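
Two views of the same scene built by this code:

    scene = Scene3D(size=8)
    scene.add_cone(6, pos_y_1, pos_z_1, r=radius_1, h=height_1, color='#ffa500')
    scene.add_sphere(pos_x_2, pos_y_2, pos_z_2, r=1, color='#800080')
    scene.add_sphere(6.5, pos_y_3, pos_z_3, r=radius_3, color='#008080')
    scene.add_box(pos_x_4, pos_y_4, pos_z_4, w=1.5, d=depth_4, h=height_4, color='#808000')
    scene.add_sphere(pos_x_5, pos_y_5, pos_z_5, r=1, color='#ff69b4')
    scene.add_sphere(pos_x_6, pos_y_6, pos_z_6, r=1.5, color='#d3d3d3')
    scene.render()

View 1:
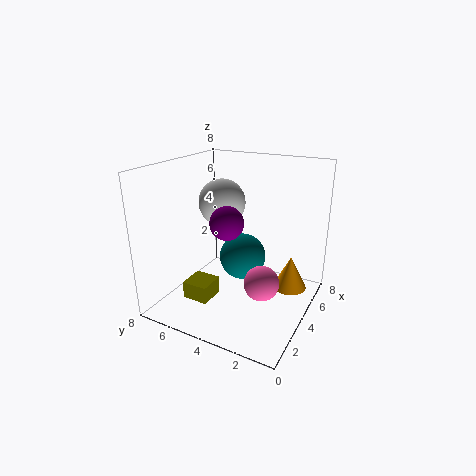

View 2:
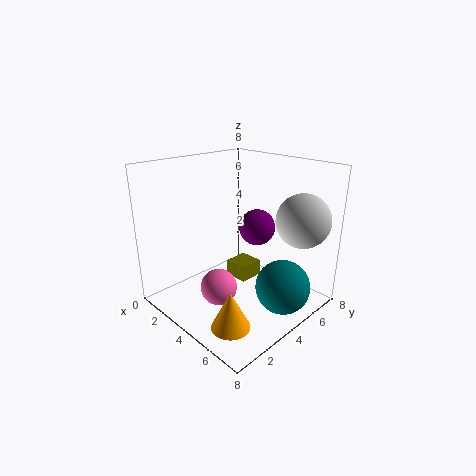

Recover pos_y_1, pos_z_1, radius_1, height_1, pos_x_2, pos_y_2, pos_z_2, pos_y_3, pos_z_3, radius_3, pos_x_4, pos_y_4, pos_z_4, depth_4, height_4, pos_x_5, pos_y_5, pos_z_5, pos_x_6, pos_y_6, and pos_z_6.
pos_y_1 = 1.5; pos_z_1 = 0.5; radius_1 = 1; height_1 = 2; pos_x_2 = 4.5; pos_y_2 = 5; pos_z_2 = 4.5; pos_y_3 = 5; pos_z_3 = 1.5; radius_3 = 1.5; pos_x_4 = 2; pos_y_4 = 5; pos_z_4 = 0.5; depth_4 = 1.5; height_4 = 1; pos_x_5 = 4; pos_y_5 = 2.5; pos_z_5 = 1.5; pos_x_6 = 6.5; pos_y_6 = 6.5; pos_z_6 = 5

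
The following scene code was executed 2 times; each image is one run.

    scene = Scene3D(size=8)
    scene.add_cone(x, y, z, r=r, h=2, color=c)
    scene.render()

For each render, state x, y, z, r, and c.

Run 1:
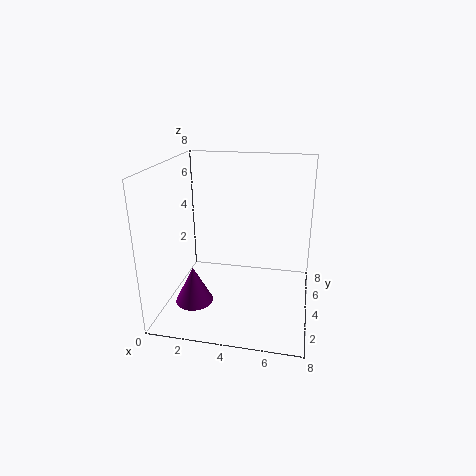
x = 2
y = 2
z = 1
r = 1
c = 'purple'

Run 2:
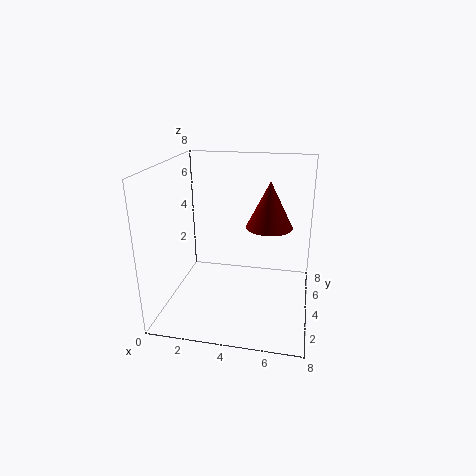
x = 6
y = 1
z = 6
r = 1
c = 'maroon'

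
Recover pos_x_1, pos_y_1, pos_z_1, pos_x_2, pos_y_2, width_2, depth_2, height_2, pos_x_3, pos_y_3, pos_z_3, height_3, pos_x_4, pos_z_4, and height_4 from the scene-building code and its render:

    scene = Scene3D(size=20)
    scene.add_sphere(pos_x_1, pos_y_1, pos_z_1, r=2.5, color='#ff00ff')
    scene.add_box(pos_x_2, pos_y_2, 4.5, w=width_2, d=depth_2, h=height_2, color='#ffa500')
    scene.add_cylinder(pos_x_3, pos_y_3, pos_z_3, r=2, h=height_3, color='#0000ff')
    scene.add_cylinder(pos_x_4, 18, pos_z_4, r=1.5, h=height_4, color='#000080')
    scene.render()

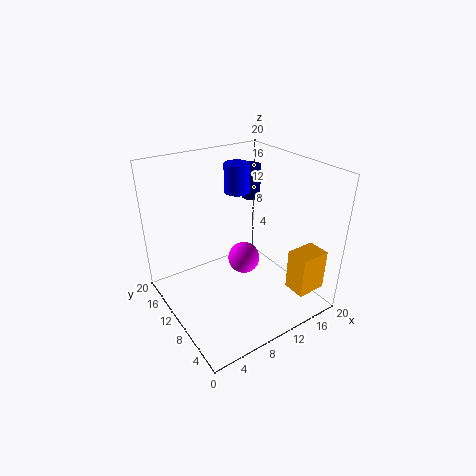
pos_x_1 = 13.5
pos_y_1 = 13.5
pos_z_1 = 3.5
pos_x_2 = 13.5
pos_y_2 = 0.5
width_2 = 4
depth_2 = 3
height_2 = 5.5
pos_x_3 = 14.5
pos_y_3 = 17
pos_z_3 = 13.5
height_3 = 4.5
pos_x_4 = 18
pos_z_4 = 11.5
height_4 = 5.5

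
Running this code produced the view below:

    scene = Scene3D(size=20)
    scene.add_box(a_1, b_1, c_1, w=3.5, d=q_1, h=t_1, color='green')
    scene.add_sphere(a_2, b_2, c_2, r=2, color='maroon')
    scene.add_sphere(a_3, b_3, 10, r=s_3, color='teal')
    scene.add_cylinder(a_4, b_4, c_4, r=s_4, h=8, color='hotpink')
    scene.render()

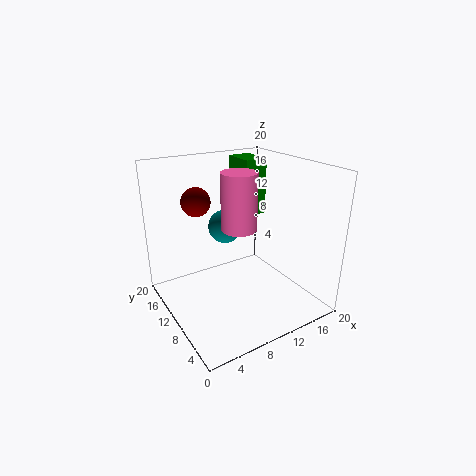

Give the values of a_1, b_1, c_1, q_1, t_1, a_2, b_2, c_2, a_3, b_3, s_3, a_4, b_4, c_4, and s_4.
a_1 = 14
b_1 = 14
c_1 = 11
q_1 = 5
t_1 = 8.5
a_2 = 5.5
b_2 = 13.5
c_2 = 15
a_3 = 10.5
b_3 = 14.5
s_3 = 2.5
a_4 = 10.5
b_4 = 10.5
c_4 = 11
s_4 = 2.5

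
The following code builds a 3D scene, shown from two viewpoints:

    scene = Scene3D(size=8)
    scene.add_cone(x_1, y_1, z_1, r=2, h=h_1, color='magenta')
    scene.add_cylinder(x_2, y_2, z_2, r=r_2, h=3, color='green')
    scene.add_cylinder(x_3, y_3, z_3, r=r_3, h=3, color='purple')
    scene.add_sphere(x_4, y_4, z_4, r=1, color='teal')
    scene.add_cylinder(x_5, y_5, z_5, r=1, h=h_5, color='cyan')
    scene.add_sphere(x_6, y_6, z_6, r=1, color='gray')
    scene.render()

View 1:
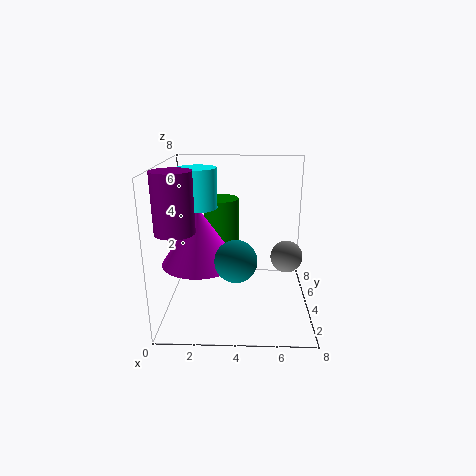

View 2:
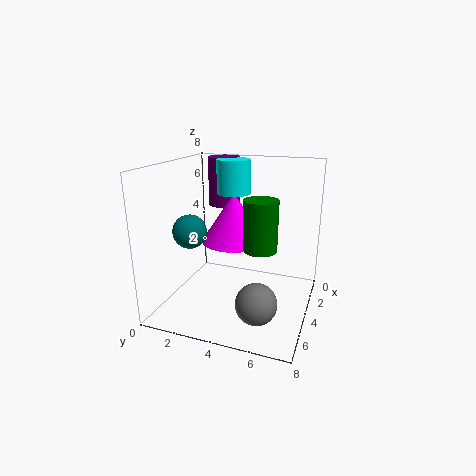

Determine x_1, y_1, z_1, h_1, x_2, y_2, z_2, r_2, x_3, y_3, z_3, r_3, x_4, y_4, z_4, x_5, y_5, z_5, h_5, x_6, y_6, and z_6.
x_1 = 2
y_1 = 3
z_1 = 3
h_1 = 3
x_2 = 3
y_2 = 5
z_2 = 3
r_2 = 1
x_3 = 1
y_3 = 2
z_3 = 5
r_3 = 1
x_4 = 4
y_4 = 1
z_4 = 4
x_5 = 2
y_5 = 3
z_5 = 6
h_5 = 2
x_6 = 7
y_6 = 6
z_6 = 2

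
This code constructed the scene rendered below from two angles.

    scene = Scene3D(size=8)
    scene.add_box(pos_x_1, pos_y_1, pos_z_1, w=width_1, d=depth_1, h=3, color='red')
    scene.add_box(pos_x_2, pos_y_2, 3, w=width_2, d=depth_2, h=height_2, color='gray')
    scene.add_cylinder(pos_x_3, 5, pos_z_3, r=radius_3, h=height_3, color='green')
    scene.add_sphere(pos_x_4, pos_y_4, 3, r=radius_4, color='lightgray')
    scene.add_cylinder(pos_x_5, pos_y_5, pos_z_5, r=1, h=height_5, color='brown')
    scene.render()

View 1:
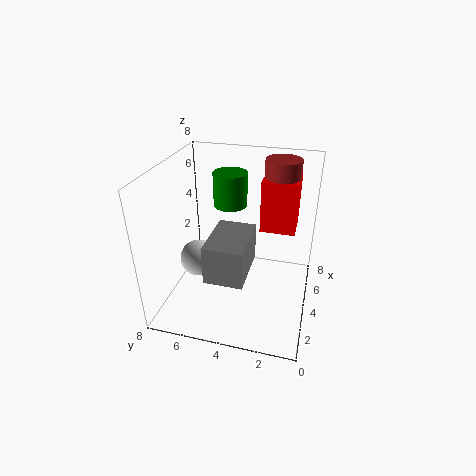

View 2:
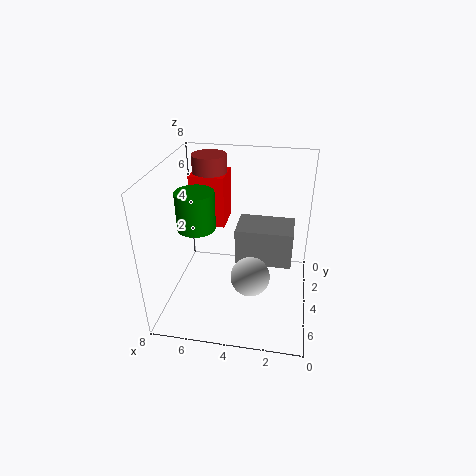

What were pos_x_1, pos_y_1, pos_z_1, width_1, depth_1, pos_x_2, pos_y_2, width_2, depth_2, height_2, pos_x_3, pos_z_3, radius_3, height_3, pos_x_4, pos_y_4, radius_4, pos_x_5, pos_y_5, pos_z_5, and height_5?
pos_x_1 = 5
pos_y_1 = 1
pos_z_1 = 4
width_1 = 2
depth_1 = 2
pos_x_2 = 1
pos_y_2 = 3
width_2 = 3
depth_2 = 2
height_2 = 2
pos_x_3 = 6
pos_z_3 = 5
radius_3 = 1
height_3 = 2
pos_x_4 = 3
pos_y_4 = 6
radius_4 = 1
pos_x_5 = 6
pos_y_5 = 2
pos_z_5 = 7
height_5 = 1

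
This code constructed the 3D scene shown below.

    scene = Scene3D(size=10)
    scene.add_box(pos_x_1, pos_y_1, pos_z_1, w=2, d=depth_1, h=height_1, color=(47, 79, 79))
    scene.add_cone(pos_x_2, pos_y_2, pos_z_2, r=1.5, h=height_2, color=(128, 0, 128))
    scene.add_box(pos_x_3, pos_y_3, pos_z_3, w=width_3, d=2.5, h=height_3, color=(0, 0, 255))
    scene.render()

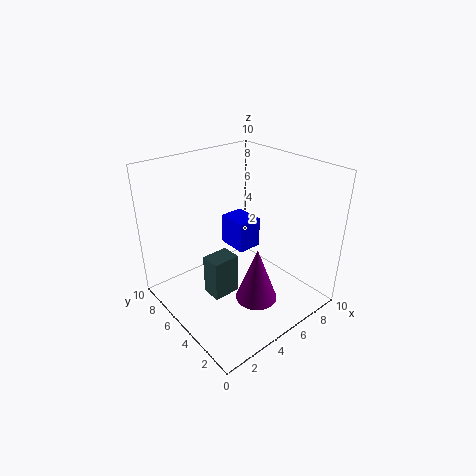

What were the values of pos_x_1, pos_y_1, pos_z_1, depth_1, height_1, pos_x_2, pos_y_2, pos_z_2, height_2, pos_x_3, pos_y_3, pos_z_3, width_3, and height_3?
pos_x_1 = 3, pos_y_1 = 5, pos_z_1 = 0.5, depth_1 = 1.5, height_1 = 3, pos_x_2 = 5.5, pos_y_2 = 3.5, pos_z_2 = 0.5, height_2 = 4, pos_x_3 = 7, pos_y_3 = 7, pos_z_3 = 2, width_3 = 2, height_3 = 2.5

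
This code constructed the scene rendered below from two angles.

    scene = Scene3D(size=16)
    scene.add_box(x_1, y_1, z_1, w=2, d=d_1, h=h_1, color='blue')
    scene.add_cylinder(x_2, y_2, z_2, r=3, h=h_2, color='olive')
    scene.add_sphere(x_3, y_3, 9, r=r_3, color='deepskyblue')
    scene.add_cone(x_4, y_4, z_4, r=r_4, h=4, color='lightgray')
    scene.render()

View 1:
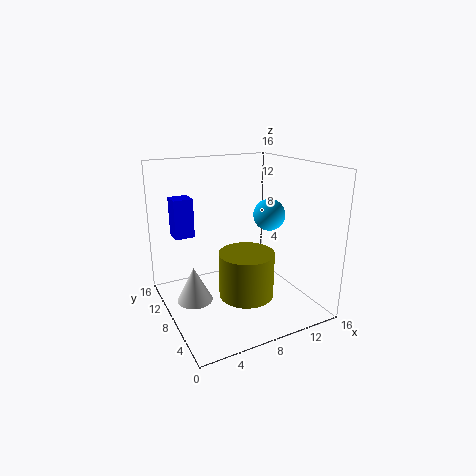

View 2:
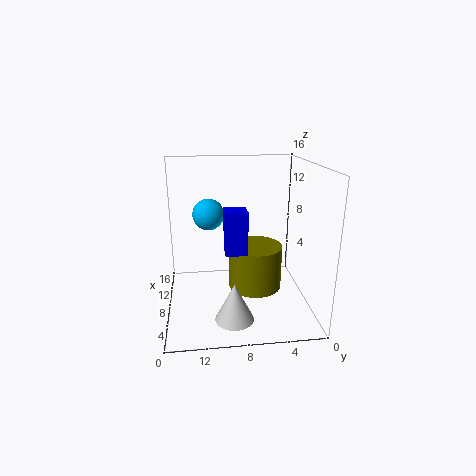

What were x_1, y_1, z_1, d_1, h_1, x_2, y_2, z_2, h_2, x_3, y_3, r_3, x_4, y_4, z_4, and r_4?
x_1 = 1
y_1 = 8
z_1 = 9
d_1 = 2
h_1 = 4
x_2 = 8
y_2 = 6
z_2 = 2
h_2 = 5
x_3 = 14
y_3 = 11
r_3 = 2
x_4 = 3
y_4 = 9
z_4 = 1
r_4 = 2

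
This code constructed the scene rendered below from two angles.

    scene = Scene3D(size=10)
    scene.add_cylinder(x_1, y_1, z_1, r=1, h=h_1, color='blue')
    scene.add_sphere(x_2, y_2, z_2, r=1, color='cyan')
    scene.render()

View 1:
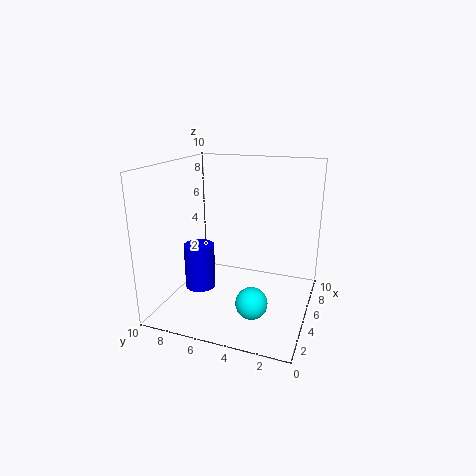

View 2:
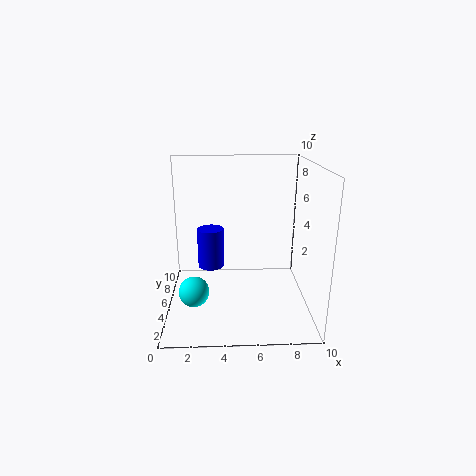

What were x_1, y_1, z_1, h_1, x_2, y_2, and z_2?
x_1 = 3, y_1 = 7, z_1 = 2, h_1 = 3, x_2 = 2, y_2 = 3, z_2 = 2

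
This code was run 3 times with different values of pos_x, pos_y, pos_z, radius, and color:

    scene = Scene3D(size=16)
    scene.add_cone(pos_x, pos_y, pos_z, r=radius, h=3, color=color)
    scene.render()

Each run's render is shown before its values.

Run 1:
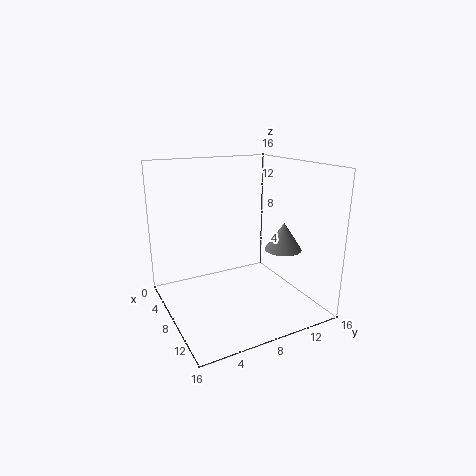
pos_x = 11
pos_y = 12
pos_z = 7
radius = 2
color = 'gray'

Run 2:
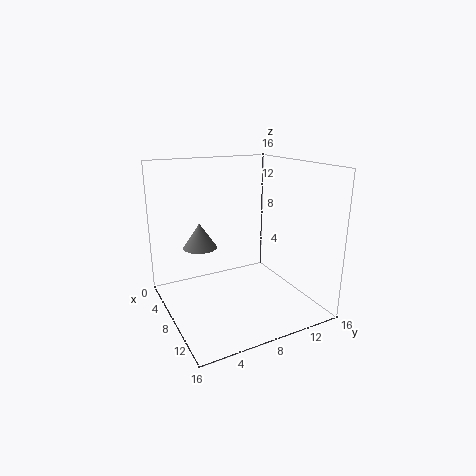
pos_x = 4
pos_y = 5
pos_z = 6
radius = 2
color = 'gray'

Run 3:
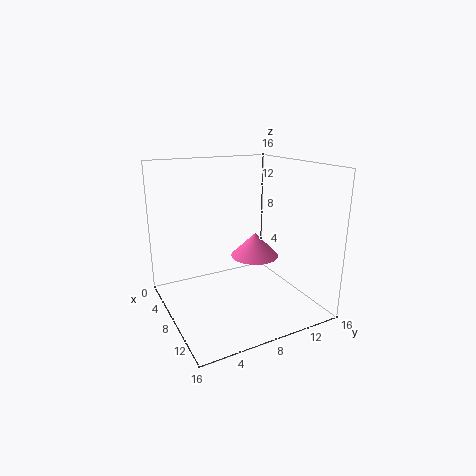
pos_x = 5
pos_y = 12
pos_z = 4
radius = 3
color = 'hotpink'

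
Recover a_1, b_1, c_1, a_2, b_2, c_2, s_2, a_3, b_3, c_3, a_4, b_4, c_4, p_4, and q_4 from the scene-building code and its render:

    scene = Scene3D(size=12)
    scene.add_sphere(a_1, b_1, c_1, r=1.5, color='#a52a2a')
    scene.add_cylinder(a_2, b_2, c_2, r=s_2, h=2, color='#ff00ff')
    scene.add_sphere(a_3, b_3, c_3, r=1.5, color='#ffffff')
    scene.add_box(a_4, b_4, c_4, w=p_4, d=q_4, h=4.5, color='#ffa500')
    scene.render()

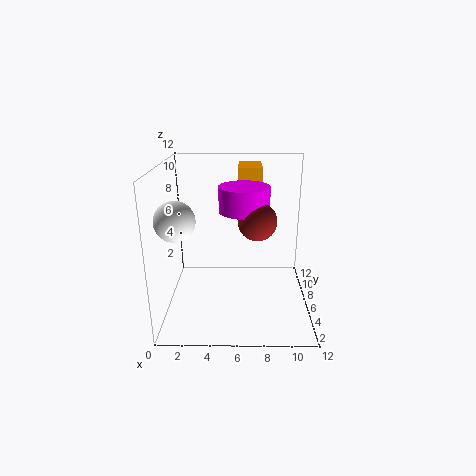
a_1 = 7.5
b_1 = 4.5
c_1 = 8
a_2 = 6.5
b_2 = 5.5
c_2 = 8.5
s_2 = 2
a_3 = 1.5
b_3 = 3
c_3 = 8.5
a_4 = 6
b_4 = 7.5
c_4 = 7
p_4 = 2
q_4 = 3.5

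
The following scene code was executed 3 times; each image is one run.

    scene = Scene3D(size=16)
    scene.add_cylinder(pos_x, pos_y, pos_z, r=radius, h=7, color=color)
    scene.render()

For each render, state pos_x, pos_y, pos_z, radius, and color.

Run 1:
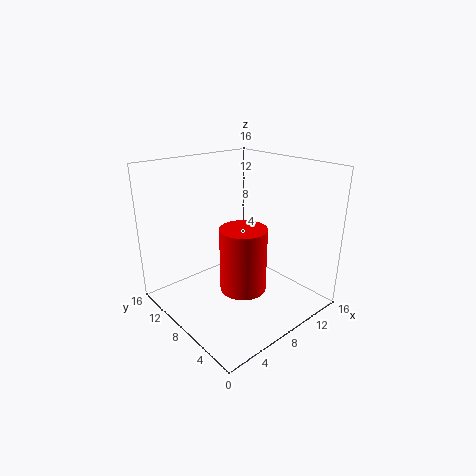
pos_x = 7, pos_y = 6, pos_z = 3, radius = 2.5, color = 'red'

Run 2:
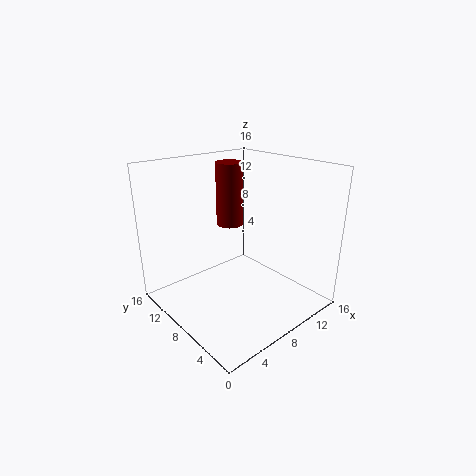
pos_x = 8.5, pos_y = 10, pos_z = 9, radius = 1.5, color = 'maroon'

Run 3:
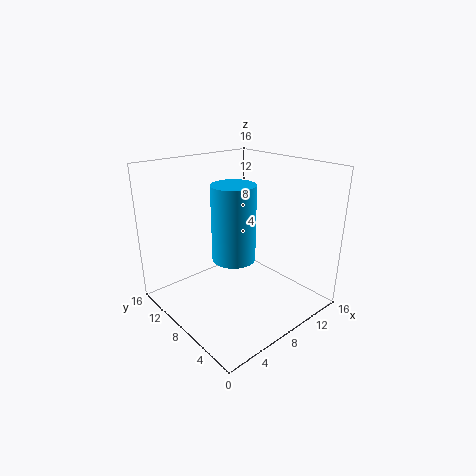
pos_x = 4, pos_y = 4, pos_z = 8.5, radius = 2, color = 'deepskyblue'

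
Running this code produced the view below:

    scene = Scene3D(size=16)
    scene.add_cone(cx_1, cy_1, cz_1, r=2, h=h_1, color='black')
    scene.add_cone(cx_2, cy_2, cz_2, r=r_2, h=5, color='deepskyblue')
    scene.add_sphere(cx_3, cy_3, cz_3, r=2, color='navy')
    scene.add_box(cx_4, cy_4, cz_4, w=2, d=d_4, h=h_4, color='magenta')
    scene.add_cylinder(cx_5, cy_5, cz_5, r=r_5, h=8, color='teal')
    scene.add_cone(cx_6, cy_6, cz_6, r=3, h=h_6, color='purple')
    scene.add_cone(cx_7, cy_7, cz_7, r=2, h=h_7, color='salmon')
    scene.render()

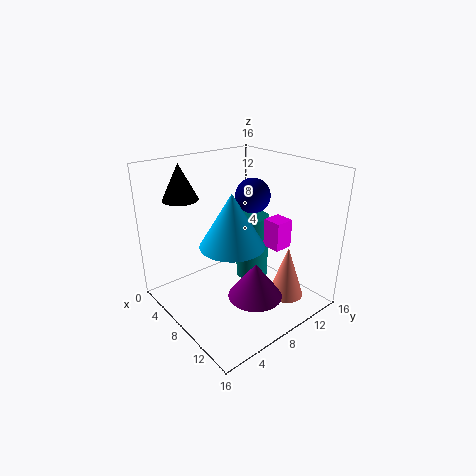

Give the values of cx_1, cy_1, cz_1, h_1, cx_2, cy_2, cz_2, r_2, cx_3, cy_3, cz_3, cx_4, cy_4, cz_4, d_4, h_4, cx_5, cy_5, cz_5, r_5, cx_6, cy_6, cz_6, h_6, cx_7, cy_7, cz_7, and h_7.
cx_1 = 3
cy_1 = 4
cz_1 = 12
h_1 = 4
cx_2 = 12
cy_2 = 4
cz_2 = 10
r_2 = 3
cx_3 = 7
cy_3 = 11
cz_3 = 12
cx_4 = 11
cy_4 = 9
cz_4 = 8
d_4 = 2
h_4 = 3
cx_5 = 6
cy_5 = 12
cz_5 = 1
r_5 = 2
cx_6 = 11
cy_6 = 8
cz_6 = 2
h_6 = 4
cx_7 = 12
cy_7 = 12
cz_7 = 1
h_7 = 6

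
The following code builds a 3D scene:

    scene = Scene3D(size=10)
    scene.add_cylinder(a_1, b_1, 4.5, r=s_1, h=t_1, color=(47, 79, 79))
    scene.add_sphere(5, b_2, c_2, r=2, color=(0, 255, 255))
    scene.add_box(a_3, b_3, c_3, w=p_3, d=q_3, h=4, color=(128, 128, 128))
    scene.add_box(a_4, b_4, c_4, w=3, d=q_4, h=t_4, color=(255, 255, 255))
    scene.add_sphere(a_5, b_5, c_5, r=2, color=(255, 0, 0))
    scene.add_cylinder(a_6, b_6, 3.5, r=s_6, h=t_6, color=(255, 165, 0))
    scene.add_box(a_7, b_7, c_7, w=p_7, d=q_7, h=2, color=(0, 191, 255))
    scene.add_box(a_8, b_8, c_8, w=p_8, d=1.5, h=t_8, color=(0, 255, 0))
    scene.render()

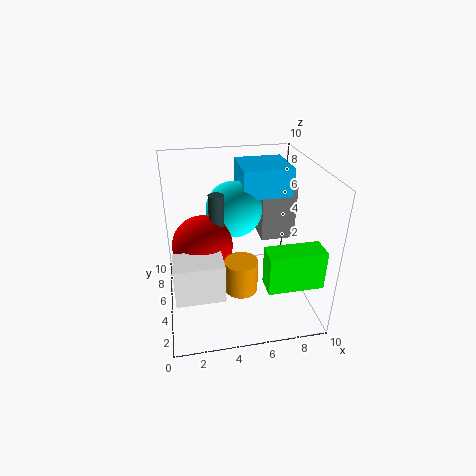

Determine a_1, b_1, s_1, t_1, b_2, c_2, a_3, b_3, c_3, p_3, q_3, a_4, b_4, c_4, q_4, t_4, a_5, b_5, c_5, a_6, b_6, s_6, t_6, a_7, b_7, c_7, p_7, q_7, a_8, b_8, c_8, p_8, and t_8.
a_1 = 3.5
b_1 = 4.5
s_1 = 0.5
t_1 = 4
b_2 = 6.5
c_2 = 6.5
a_3 = 7
b_3 = 6
c_3 = 4
p_3 = 2.5
q_3 = 3.5
a_4 = 0.5
b_4 = 1
c_4 = 3
q_4 = 2
t_4 = 2.5
a_5 = 2.5
b_5 = 4.5
c_5 = 5
a_6 = 4.5
b_6 = 1.5
s_6 = 1
t_6 = 2
a_7 = 5.5
b_7 = 5.5
c_7 = 7.5
p_7 = 3.5
q_7 = 3.5
a_8 = 6
b_8 = 0.5
c_8 = 3.5
p_8 = 3.5
t_8 = 2.5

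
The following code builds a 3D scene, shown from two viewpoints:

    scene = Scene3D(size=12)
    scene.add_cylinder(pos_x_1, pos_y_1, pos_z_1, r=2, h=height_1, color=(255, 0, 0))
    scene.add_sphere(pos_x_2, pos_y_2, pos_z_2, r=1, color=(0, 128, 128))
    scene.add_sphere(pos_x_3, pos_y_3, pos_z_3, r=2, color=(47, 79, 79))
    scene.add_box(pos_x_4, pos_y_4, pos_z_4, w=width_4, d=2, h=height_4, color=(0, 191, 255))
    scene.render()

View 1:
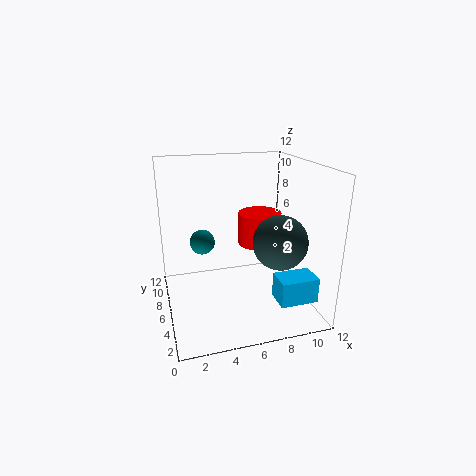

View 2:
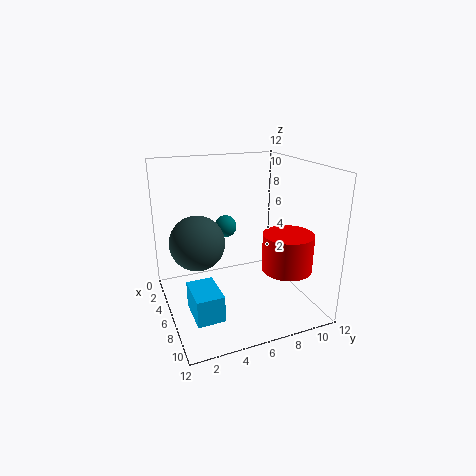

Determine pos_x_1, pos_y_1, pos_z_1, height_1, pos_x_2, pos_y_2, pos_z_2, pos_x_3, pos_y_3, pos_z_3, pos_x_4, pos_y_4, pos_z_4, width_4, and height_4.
pos_x_1 = 9
pos_y_1 = 9
pos_z_1 = 4
height_1 = 3
pos_x_2 = 3
pos_y_2 = 6
pos_z_2 = 6
pos_x_3 = 8
pos_y_3 = 2
pos_z_3 = 7
pos_x_4 = 8
pos_y_4 = 1
pos_z_4 = 2
width_4 = 3
height_4 = 2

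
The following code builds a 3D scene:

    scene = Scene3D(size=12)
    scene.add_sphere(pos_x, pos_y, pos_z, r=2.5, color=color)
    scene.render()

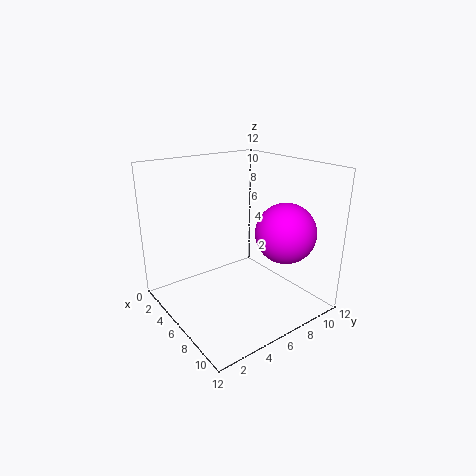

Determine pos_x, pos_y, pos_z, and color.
pos_x = 8.5
pos_y = 9
pos_z = 6.5
color = 'magenta'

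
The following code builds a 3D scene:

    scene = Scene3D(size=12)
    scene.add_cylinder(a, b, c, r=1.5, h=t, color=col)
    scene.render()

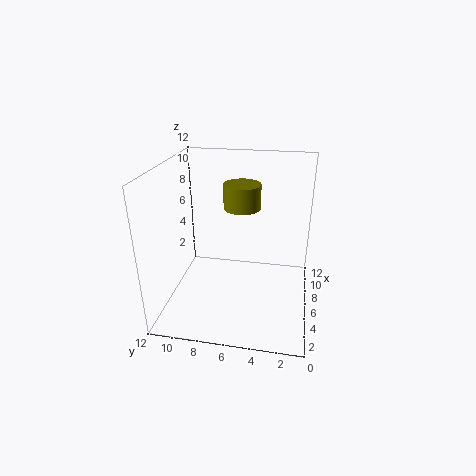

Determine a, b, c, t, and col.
a = 6.5, b = 5.75, c = 8.5, t = 2, col = 'olive'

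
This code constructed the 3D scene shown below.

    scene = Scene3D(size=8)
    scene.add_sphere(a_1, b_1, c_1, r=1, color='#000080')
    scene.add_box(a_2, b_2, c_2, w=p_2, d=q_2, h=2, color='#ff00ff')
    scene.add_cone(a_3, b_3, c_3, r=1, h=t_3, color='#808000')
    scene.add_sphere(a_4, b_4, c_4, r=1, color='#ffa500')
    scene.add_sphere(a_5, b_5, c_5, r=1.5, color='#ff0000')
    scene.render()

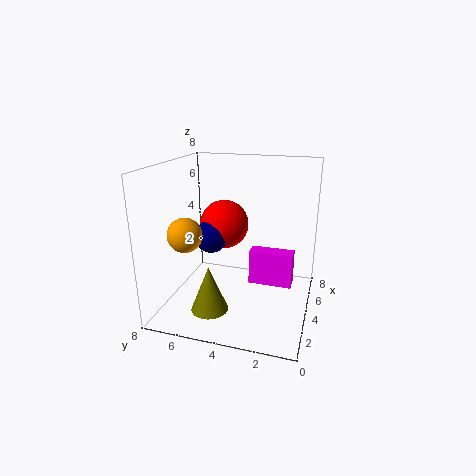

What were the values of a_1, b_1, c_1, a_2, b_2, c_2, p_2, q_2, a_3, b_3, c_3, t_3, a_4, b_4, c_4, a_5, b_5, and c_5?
a_1 = 5, b_1 = 6, c_1 = 3.5, a_2 = 4.5, b_2 = 1, c_2 = 1, p_2 = 1, q_2 = 2.5, a_3 = 2, b_3 = 5, c_3 = 0.5, t_3 = 2.5, a_4 = 3.5, b_4 = 7, c_4 = 4, a_5 = 6, b_5 = 5.5, c_5 = 4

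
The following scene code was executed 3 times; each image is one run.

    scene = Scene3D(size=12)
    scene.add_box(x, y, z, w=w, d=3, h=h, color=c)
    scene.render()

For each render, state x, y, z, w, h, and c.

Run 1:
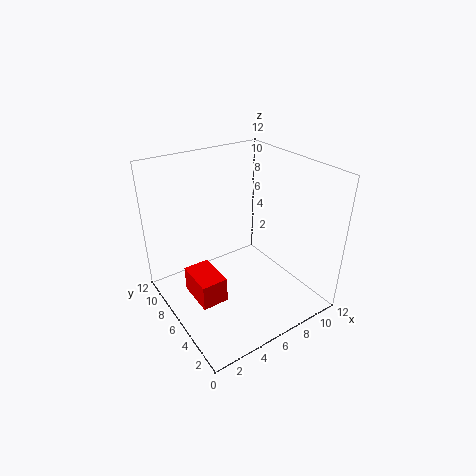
x = 1, y = 3, z = 3, w = 2, h = 2, c = 'red'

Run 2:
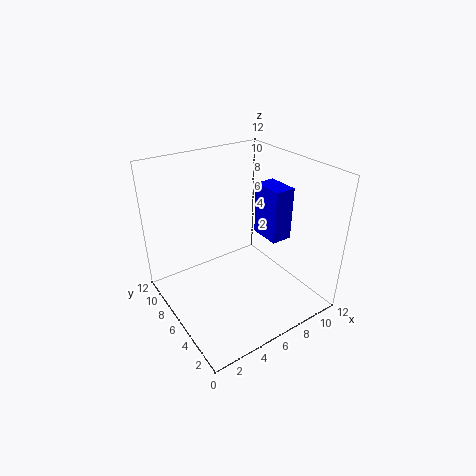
x = 10, y = 6, z = 4, w = 2, h = 5, c = 'blue'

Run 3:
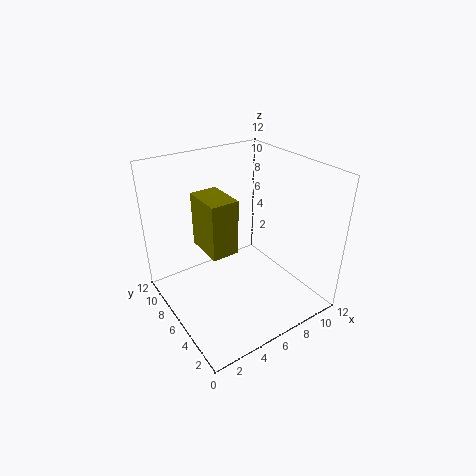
x = 2, y = 3, z = 7, w = 2, h = 4, c = 'olive'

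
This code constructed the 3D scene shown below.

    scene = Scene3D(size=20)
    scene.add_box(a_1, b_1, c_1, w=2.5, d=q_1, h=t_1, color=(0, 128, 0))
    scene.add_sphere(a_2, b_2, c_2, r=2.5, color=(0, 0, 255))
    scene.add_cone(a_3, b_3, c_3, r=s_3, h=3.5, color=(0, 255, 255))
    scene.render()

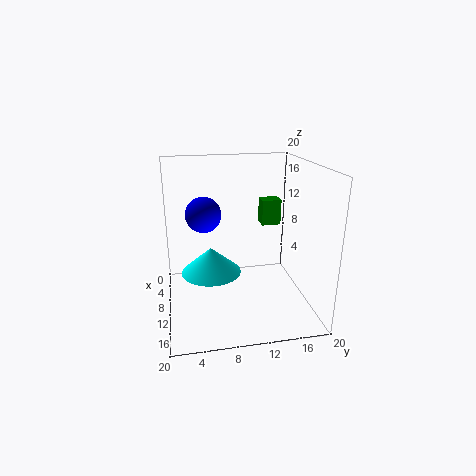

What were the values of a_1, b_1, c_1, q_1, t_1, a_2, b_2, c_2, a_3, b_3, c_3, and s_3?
a_1 = 2
b_1 = 15
c_1 = 9.5
q_1 = 3
t_1 = 4
a_2 = 8
b_2 = 5.5
c_2 = 13
a_3 = 11.5
b_3 = 6
c_3 = 6
s_3 = 4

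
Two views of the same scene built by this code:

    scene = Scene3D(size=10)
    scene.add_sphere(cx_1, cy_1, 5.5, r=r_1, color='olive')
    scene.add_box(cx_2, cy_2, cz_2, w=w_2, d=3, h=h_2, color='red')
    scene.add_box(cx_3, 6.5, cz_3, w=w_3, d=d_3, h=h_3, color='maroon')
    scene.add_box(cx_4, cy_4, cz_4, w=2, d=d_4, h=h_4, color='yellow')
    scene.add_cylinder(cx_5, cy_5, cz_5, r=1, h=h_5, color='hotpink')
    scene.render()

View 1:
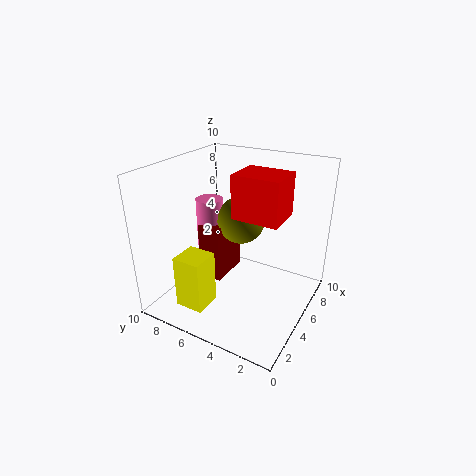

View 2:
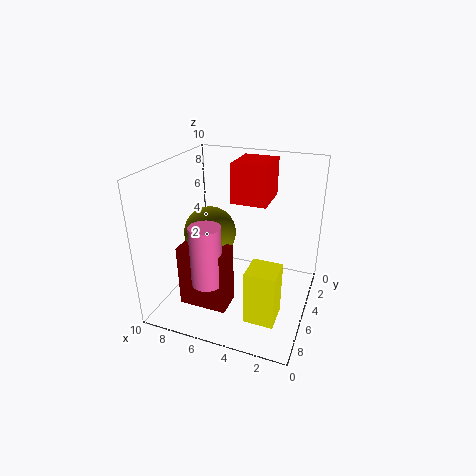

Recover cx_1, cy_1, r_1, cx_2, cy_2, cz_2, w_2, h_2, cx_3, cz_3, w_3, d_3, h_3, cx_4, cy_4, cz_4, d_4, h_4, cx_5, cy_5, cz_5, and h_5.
cx_1 = 6.75, cy_1 = 5.75, r_1 = 1.75, cx_2 = 3.25, cy_2 = 1.5, cz_2 = 7.25, w_2 = 2.5, h_2 = 2.75, cx_3 = 4.75, cz_3 = 1, w_3 = 3.25, d_3 = 1.75, h_3 = 4.25, cx_4 = 1.5, cy_4 = 6, cz_4 = 0.5, d_4 = 2, h_4 = 3.75, cx_5 = 6, cy_5 = 8, cz_5 = 3, h_5 = 4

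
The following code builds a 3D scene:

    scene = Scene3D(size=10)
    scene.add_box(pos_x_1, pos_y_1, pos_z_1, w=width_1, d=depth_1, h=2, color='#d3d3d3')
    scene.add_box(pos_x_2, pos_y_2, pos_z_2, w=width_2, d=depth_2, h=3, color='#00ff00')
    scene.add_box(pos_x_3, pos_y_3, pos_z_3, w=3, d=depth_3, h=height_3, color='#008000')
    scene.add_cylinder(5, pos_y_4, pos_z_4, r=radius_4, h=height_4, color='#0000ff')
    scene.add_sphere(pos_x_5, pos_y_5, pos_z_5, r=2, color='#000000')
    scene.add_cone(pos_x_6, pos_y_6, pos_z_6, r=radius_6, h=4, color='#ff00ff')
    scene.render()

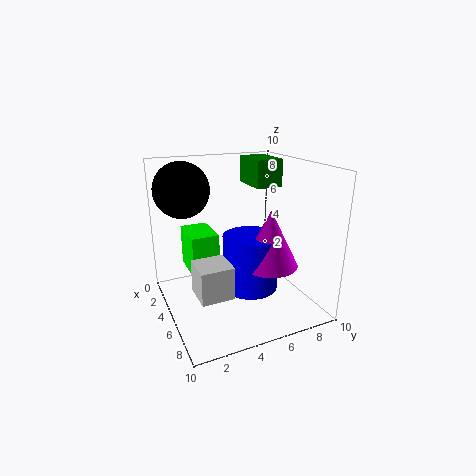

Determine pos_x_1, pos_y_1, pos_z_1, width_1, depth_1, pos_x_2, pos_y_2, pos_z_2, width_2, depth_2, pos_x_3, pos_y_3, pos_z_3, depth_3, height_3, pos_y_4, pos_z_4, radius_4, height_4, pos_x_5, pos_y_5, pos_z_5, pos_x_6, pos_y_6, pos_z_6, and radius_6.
pos_x_1 = 7; pos_y_1 = 1; pos_z_1 = 3; width_1 = 2; depth_1 = 2; pos_x_2 = 1; pos_y_2 = 2; pos_z_2 = 2; width_2 = 3; depth_2 = 2; pos_x_3 = 1; pos_y_3 = 7; pos_z_3 = 8; depth_3 = 2; height_3 = 2; pos_y_4 = 6; pos_z_4 = 1; radius_4 = 2; height_4 = 4; pos_x_5 = 2; pos_y_5 = 2; pos_z_5 = 8; pos_x_6 = 6; pos_y_6 = 7; pos_z_6 = 3; radius_6 = 2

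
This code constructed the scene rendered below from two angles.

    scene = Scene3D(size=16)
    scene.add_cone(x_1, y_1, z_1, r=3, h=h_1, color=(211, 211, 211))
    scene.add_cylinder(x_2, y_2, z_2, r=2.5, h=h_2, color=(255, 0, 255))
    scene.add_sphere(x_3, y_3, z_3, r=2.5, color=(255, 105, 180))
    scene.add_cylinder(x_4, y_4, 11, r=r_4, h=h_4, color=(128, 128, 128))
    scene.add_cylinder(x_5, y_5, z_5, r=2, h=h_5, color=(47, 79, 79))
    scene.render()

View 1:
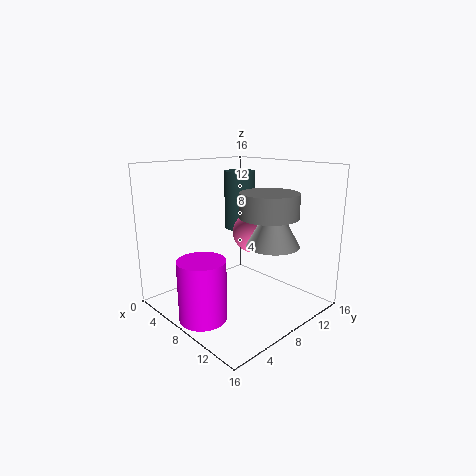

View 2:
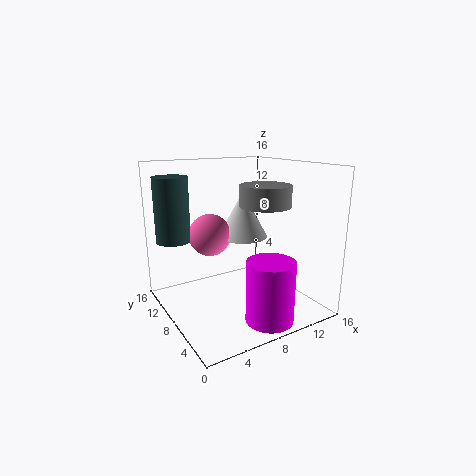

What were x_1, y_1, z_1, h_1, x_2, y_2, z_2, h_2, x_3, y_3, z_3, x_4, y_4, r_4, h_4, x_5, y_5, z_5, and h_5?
x_1 = 10.5
y_1 = 11
z_1 = 7
h_1 = 5.5
x_2 = 8.5
y_2 = 2.5
z_2 = 0.5
h_2 = 6.5
x_3 = 6.5
y_3 = 12
z_3 = 7.5
x_4 = 12
y_4 = 8.5
r_4 = 3
h_4 = 2.5
x_5 = 2.5
y_5 = 13.5
z_5 = 7
h_5 = 7.5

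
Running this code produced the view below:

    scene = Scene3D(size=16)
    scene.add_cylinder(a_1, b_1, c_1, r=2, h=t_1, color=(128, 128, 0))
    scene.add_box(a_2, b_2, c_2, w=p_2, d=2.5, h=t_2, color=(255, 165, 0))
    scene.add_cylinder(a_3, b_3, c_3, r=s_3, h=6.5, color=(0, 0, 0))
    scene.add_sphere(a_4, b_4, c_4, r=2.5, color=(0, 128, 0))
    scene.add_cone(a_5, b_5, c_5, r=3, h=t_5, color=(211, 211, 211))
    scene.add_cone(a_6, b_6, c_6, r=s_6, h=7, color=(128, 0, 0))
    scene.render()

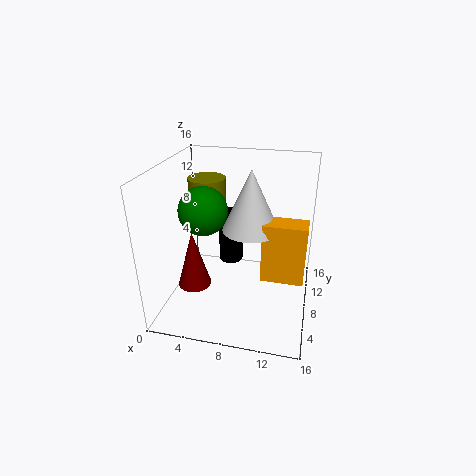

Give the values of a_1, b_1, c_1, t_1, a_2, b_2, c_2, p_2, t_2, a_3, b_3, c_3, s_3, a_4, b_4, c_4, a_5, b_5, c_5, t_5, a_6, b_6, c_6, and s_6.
a_1 = 4.5
b_1 = 8.5
c_1 = 10.5
t_1 = 4
a_2 = 11
b_2 = 5.5
c_2 = 4.5
p_2 = 4.5
t_2 = 6.5
a_3 = 6
b_3 = 12.5
c_3 = 2.5
s_3 = 1.5
a_4 = 5
b_4 = 5.5
c_4 = 12
a_5 = 9.5
b_5 = 7.5
c_5 = 9.5
t_5 = 6.5
a_6 = 2.5
b_6 = 8
c_6 = 1
s_6 = 2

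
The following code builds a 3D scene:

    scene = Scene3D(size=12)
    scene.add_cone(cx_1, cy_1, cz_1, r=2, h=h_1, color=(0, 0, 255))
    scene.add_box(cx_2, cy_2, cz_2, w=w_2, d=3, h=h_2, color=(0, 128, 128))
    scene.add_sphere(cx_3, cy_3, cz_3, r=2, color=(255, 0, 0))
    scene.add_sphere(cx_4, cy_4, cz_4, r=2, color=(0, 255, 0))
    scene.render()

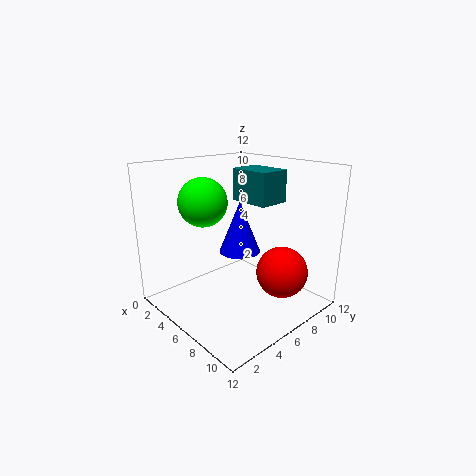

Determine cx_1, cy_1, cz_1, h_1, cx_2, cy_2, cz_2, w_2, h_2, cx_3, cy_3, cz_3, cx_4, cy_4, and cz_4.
cx_1 = 3; cy_1 = 9; cz_1 = 3; h_1 = 5; cx_2 = 2; cy_2 = 9; cz_2 = 8; w_2 = 4; h_2 = 3; cx_3 = 10; cy_3 = 7; cz_3 = 4; cx_4 = 4; cy_4 = 4; cz_4 = 9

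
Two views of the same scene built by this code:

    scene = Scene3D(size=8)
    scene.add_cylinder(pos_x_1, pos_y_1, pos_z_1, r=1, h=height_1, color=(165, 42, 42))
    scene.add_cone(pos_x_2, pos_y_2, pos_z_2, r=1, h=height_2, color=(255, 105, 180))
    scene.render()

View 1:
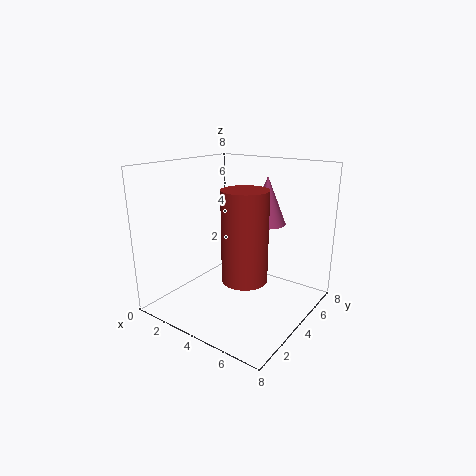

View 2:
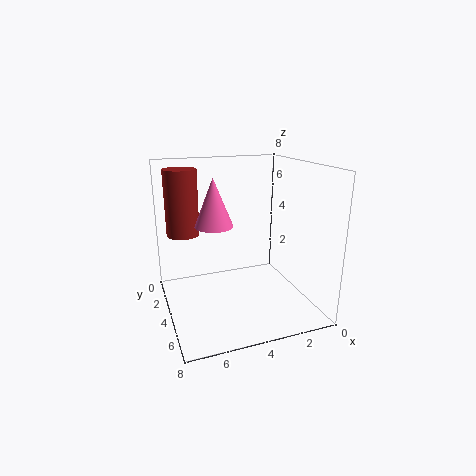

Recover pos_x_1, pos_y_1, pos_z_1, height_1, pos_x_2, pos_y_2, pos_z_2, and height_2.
pos_x_1 = 6.5; pos_y_1 = 1; pos_z_1 = 3.5; height_1 = 4; pos_x_2 = 5.5; pos_y_2 = 4.5; pos_z_2 = 5; height_2 = 2.5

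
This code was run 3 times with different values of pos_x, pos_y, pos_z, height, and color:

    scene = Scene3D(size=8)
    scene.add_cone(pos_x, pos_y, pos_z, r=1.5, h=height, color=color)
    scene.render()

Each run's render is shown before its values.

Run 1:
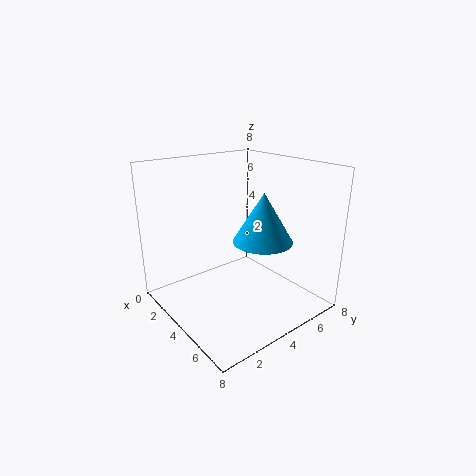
pos_x = 6
pos_y = 4
pos_z = 4.5
height = 2.5
color = 'deepskyblue'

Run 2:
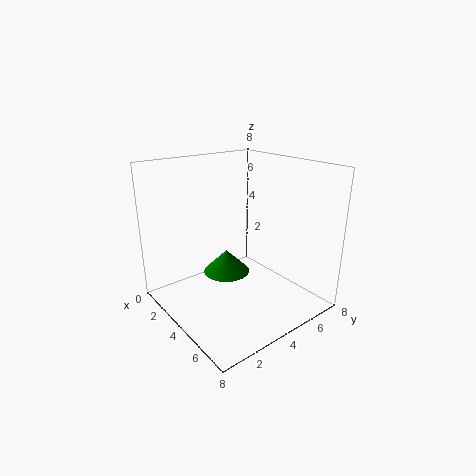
pos_x = 1.5
pos_y = 5
pos_z = 0.5
height = 1.5
color = 'green'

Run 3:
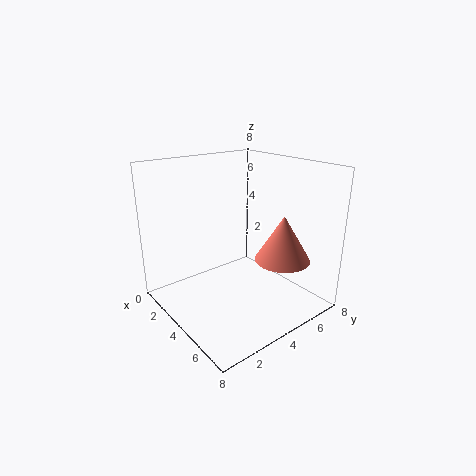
pos_x = 6
pos_y = 5.5
pos_z = 3
height = 2.5
color = 'salmon'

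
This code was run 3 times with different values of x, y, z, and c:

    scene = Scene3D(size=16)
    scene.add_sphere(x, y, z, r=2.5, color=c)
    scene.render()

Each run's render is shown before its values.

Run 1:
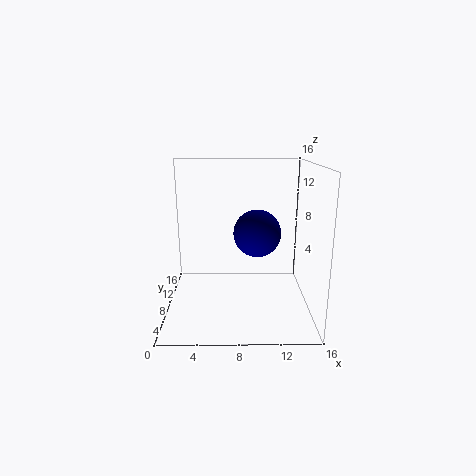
x = 10; y = 6.5; z = 9; c = 'navy'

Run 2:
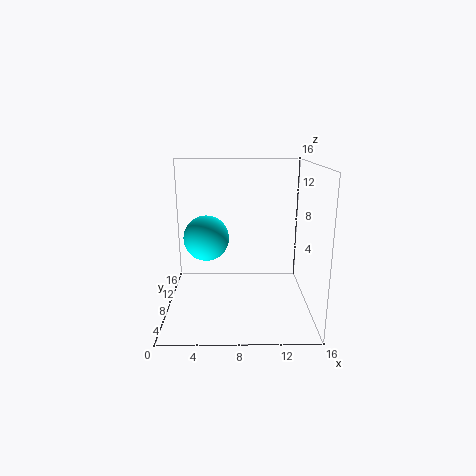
x = 4.5; y = 8; z = 8; c = 'cyan'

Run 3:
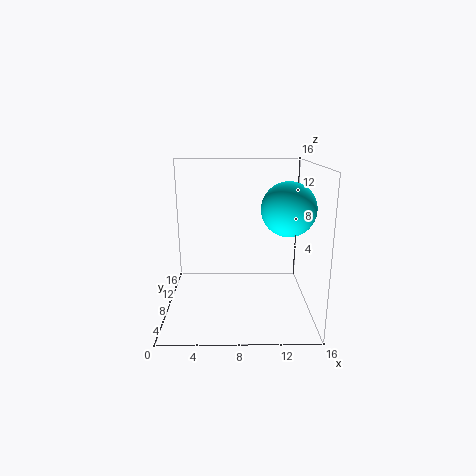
x = 12.5; y = 2.5; z = 12.5; c = 'cyan'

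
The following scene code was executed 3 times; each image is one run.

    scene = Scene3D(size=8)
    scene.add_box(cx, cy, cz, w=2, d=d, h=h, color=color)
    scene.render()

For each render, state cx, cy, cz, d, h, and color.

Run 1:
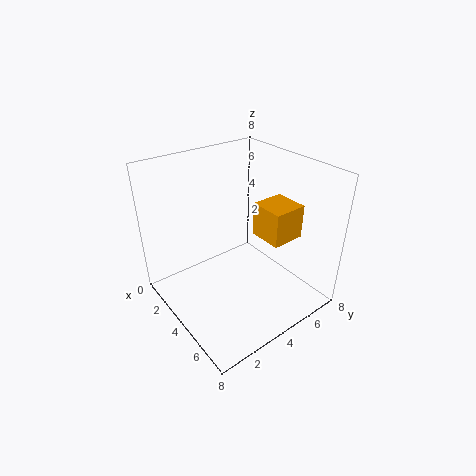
cx = 3.5, cy = 5.5, cz = 3.5, d = 2, h = 2, color = 'orange'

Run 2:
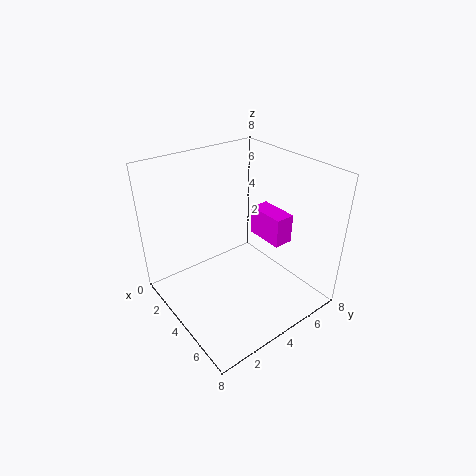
cx = 4.5, cy = 4.5, cz = 4.5, d = 1, h = 1.5, color = 'magenta'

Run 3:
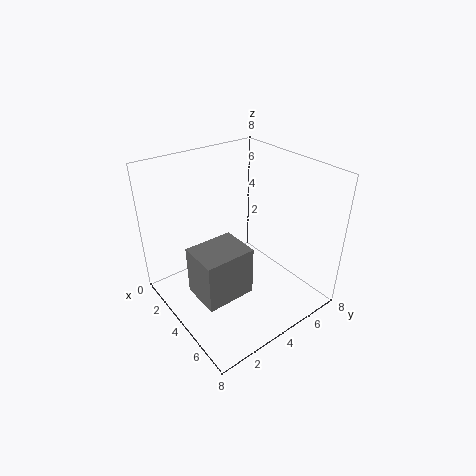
cx = 4.5, cy = 0.5, cz = 2.5, d = 2.5, h = 2.5, color = 'gray'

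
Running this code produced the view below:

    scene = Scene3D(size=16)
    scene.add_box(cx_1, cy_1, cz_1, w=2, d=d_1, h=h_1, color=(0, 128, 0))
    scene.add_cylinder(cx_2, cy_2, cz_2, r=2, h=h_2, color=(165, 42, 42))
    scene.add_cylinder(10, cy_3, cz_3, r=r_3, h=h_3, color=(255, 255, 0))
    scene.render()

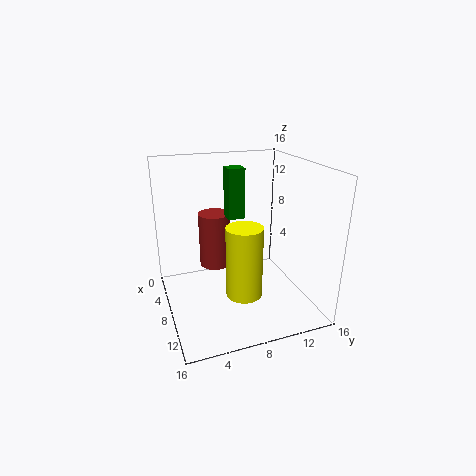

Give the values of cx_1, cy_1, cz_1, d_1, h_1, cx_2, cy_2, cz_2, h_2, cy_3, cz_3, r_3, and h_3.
cx_1 = 3, cy_1 = 8, cz_1 = 9, d_1 = 2, h_1 = 6, cx_2 = 2, cy_2 = 7, cz_2 = 2, h_2 = 7, cy_3 = 8, cz_3 = 2, r_3 = 2, h_3 = 8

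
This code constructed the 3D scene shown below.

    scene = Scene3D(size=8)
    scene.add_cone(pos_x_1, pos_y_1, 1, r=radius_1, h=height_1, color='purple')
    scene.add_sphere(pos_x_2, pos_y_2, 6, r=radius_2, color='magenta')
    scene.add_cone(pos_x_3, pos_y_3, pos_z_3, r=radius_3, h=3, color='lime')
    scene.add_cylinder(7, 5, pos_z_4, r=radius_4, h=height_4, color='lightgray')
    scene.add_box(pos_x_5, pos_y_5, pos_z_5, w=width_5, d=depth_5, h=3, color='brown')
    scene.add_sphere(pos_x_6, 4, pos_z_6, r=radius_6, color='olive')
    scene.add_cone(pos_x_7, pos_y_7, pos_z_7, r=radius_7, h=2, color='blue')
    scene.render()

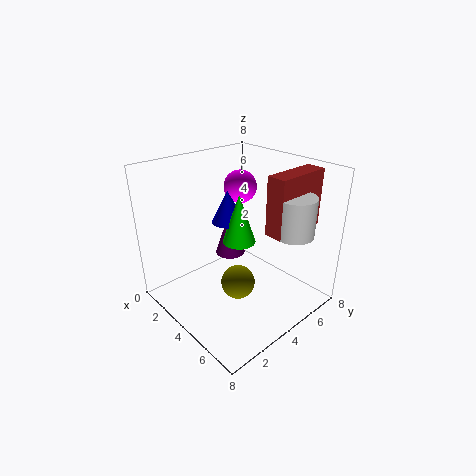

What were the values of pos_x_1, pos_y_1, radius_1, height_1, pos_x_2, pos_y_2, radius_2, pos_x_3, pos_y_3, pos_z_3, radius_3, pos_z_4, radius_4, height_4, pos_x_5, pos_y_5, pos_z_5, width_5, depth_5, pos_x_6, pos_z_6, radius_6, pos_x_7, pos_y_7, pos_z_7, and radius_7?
pos_x_1 = 1; pos_y_1 = 6; radius_1 = 1; height_1 = 3; pos_x_2 = 2; pos_y_2 = 6; radius_2 = 1; pos_x_3 = 3; pos_y_3 = 5; pos_z_3 = 3; radius_3 = 1; pos_z_4 = 5; radius_4 = 1; height_4 = 2; pos_x_5 = 6; pos_y_5 = 4; pos_z_5 = 5; width_5 = 1; depth_5 = 3; pos_x_6 = 4; pos_z_6 = 1; radius_6 = 1; pos_x_7 = 2; pos_y_7 = 5; pos_z_7 = 4; radius_7 = 1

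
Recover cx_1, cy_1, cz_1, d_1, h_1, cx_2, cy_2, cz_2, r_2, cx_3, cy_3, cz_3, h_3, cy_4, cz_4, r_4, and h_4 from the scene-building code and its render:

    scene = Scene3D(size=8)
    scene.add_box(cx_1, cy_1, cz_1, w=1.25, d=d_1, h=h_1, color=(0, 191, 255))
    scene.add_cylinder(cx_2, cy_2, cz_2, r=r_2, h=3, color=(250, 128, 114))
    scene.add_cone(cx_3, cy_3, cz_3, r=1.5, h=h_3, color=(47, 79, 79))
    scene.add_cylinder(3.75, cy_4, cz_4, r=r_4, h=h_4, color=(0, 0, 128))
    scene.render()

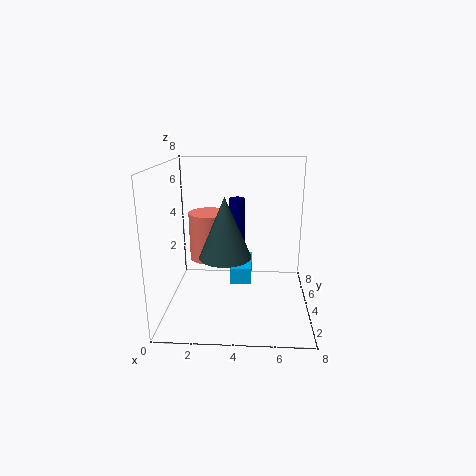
cx_1 = 3.5
cy_1 = 4.25
cz_1 = 1
d_1 = 2.5
h_1 = 1
cx_2 = 2
cy_2 = 6.5
cz_2 = 1.75
r_2 = 1.25
cx_3 = 3.25
cy_3 = 4.25
cz_3 = 2.75
h_3 = 3.5
cy_4 = 7.25
cz_4 = 2.5
r_4 = 0.5
h_4 = 3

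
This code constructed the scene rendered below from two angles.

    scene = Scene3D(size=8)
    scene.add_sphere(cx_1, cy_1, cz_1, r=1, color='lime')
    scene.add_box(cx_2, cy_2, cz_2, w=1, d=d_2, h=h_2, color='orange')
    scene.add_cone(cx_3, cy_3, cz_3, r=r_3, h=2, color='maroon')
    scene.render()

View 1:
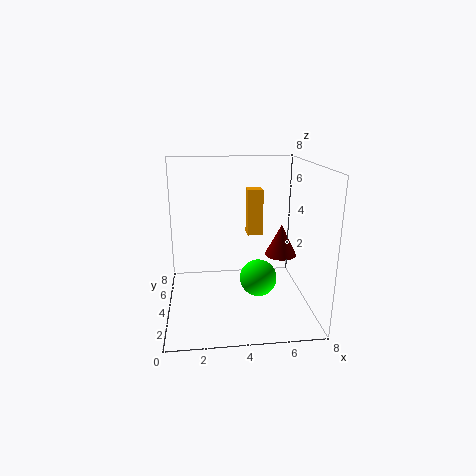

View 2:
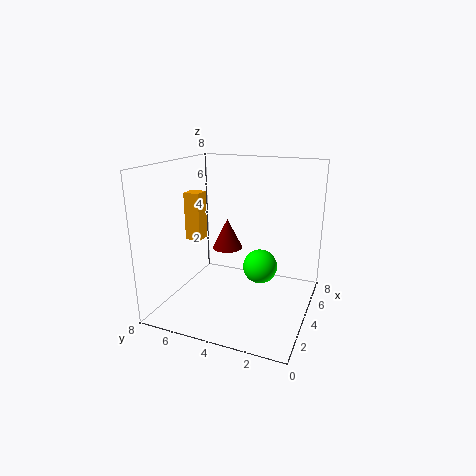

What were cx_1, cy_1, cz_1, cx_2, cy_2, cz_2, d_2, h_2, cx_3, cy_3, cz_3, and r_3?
cx_1 = 5; cy_1 = 3; cz_1 = 2; cx_2 = 5; cy_2 = 7; cz_2 = 3; d_2 = 1; h_2 = 3; cx_3 = 7; cy_3 = 6; cz_3 = 2; r_3 = 1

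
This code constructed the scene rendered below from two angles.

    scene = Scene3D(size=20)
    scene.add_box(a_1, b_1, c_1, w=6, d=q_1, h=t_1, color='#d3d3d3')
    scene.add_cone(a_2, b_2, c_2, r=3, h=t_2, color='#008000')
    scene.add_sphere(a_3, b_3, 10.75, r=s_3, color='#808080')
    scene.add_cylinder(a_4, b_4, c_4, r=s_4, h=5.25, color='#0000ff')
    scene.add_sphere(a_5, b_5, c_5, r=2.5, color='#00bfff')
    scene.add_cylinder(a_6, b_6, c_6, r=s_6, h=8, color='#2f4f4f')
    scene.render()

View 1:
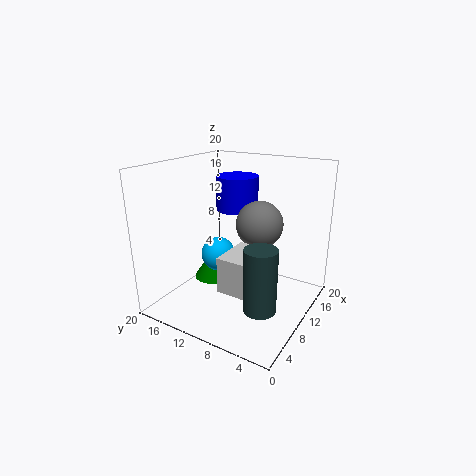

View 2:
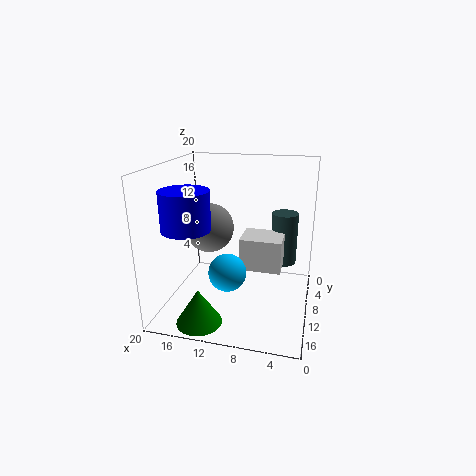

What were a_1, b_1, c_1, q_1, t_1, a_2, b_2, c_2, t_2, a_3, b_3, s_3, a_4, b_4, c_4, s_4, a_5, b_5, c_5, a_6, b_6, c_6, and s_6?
a_1 = 4, b_1 = 4.5, c_1 = 4.75, q_1 = 5, t_1 = 4.75, a_2 = 13.5, b_2 = 17, c_2 = 0.5, t_2 = 4.75, a_3 = 14.5, b_3 = 9, s_3 = 3.5, a_4 = 16, b_4 = 13.75, c_4 = 12, s_4 = 3.25, a_5 = 10.5, b_5 = 13.75, c_5 = 6.5, a_6 = 4.25, b_6 = 3.5, c_6 = 4, s_6 = 2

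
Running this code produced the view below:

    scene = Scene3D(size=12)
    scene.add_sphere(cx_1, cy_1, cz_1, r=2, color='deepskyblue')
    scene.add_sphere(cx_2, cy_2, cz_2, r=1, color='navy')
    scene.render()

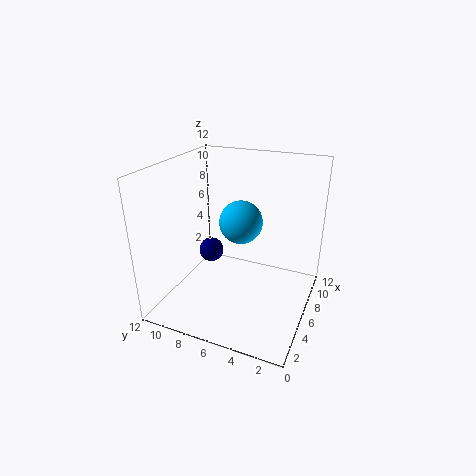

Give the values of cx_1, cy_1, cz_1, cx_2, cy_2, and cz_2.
cx_1 = 9
cy_1 = 7
cz_1 = 6
cx_2 = 5
cy_2 = 8
cz_2 = 5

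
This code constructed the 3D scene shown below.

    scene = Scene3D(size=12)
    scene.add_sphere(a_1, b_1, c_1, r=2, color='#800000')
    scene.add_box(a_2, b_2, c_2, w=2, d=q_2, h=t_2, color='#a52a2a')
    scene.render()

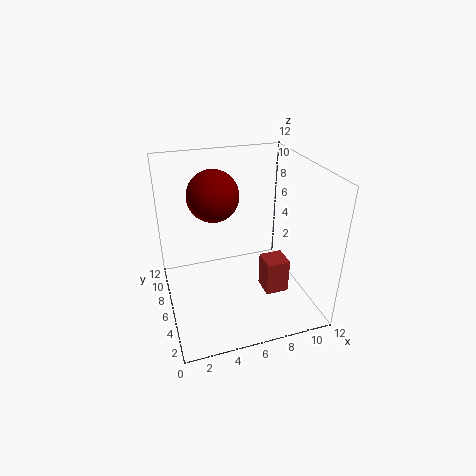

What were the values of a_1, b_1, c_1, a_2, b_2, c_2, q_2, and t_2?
a_1 = 4; b_1 = 6; c_1 = 10; a_2 = 8; b_2 = 4; c_2 = 1; q_2 = 2; t_2 = 3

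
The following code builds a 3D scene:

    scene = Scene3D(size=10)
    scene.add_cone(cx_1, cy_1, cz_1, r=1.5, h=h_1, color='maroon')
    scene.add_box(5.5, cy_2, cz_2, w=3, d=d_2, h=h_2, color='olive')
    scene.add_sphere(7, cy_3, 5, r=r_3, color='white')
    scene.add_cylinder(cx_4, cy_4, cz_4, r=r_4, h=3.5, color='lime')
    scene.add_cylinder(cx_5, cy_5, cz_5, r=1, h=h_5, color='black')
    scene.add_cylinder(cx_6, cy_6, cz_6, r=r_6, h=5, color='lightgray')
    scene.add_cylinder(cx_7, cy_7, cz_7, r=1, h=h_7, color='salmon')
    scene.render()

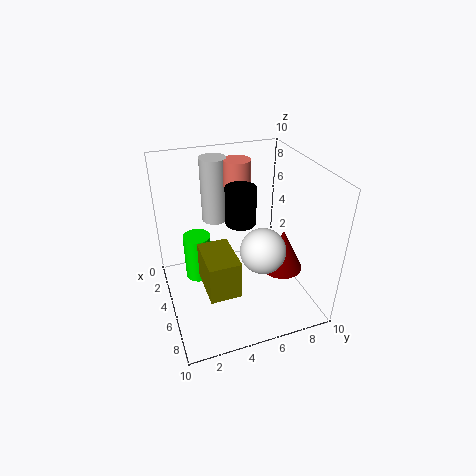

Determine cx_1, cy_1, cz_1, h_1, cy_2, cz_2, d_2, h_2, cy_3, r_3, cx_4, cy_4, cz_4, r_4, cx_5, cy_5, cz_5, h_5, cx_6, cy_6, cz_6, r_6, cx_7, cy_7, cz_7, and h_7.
cx_1 = 6; cy_1 = 8; cz_1 = 2.5; h_1 = 3; cy_2 = 2; cz_2 = 3; d_2 = 2; h_2 = 2.5; cy_3 = 6; r_3 = 1.5; cx_4 = 3; cy_4 = 2.5; cz_4 = 1; r_4 = 1; cx_5 = 5.5; cy_5 = 5; cz_5 = 6.5; h_5 = 2.5; cx_6 = 1; cy_6 = 4.5; cz_6 = 4.5; r_6 = 1; cx_7 = 2; cy_7 = 6; cz_7 = 7.5; h_7 = 2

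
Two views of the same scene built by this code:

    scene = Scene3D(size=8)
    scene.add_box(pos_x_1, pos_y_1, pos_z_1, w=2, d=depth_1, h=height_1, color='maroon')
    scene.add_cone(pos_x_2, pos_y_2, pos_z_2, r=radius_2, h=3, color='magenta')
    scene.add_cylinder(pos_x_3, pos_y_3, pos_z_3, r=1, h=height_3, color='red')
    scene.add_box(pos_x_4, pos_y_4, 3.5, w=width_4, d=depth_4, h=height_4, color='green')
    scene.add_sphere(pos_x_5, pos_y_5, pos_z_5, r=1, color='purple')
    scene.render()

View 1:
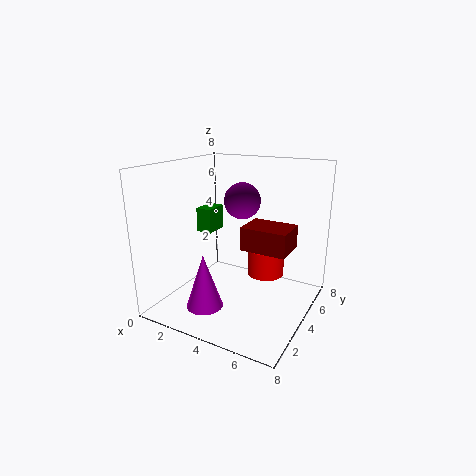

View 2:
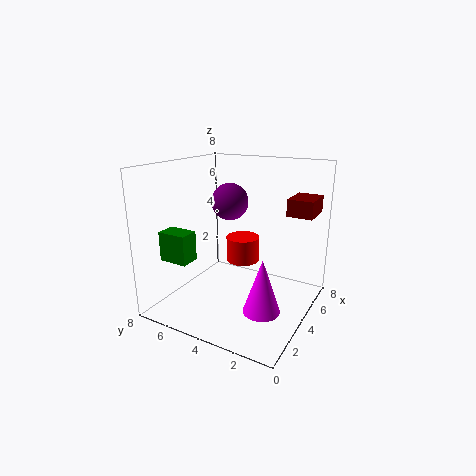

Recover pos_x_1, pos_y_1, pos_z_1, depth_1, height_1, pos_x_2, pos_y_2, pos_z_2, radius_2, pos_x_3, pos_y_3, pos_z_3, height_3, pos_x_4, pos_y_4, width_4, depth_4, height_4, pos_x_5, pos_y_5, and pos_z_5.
pos_x_1 = 6
pos_y_1 = 0.5
pos_z_1 = 5
depth_1 = 1.5
height_1 = 1
pos_x_2 = 3
pos_y_2 = 2
pos_z_2 = 0.5
radius_2 = 1
pos_x_3 = 5.5
pos_y_3 = 4.5
pos_z_3 = 2
height_3 = 1.5
pos_x_4 = 0.5
pos_y_4 = 5
width_4 = 1
depth_4 = 1.5
height_4 = 1.5
pos_x_5 = 4
pos_y_5 = 4.5
pos_z_5 = 6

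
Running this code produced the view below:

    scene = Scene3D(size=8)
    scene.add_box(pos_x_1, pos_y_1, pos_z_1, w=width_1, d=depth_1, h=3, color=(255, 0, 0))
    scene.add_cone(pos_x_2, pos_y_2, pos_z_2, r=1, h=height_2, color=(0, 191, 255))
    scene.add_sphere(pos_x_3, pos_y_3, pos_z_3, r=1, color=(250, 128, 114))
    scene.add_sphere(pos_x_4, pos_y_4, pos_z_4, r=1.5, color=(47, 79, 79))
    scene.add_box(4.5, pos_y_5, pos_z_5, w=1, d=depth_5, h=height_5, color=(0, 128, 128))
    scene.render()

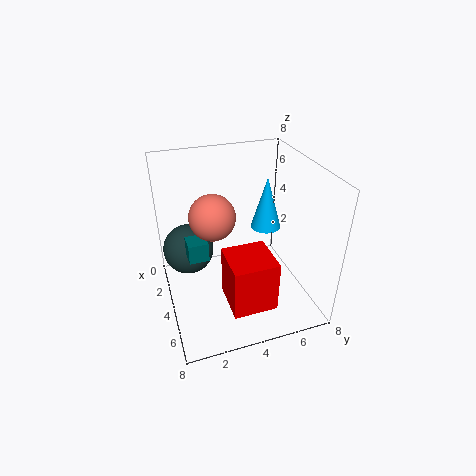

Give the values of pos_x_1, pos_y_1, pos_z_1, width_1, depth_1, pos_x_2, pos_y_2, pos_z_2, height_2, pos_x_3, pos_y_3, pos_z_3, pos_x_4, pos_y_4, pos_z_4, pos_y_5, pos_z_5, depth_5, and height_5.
pos_x_1 = 4; pos_y_1 = 3; pos_z_1 = 0.5; width_1 = 2.5; depth_1 = 2.5; pos_x_2 = 1; pos_y_2 = 7; pos_z_2 = 2.5; height_2 = 3.5; pos_x_3 = 6.5; pos_y_3 = 2; pos_z_3 = 7; pos_x_4 = 2; pos_y_4 = 1.5; pos_z_4 = 2.5; pos_y_5 = 1; pos_z_5 = 4; depth_5 = 1; height_5 = 1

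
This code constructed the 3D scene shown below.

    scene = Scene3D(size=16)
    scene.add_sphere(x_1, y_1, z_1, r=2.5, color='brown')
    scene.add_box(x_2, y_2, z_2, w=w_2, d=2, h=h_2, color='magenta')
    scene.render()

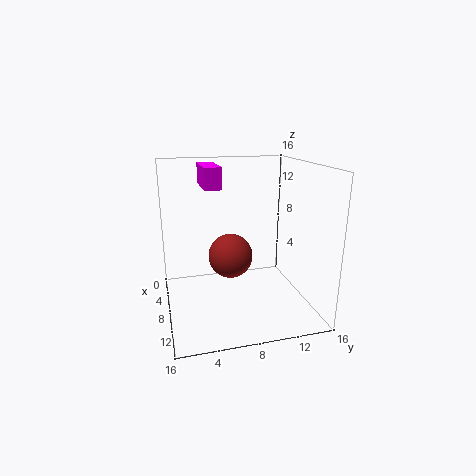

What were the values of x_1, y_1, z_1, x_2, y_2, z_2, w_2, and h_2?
x_1 = 7.5
y_1 = 7.25
z_1 = 5.75
x_2 = 0.5
y_2 = 4.75
z_2 = 13
w_2 = 5.5
h_2 = 2.5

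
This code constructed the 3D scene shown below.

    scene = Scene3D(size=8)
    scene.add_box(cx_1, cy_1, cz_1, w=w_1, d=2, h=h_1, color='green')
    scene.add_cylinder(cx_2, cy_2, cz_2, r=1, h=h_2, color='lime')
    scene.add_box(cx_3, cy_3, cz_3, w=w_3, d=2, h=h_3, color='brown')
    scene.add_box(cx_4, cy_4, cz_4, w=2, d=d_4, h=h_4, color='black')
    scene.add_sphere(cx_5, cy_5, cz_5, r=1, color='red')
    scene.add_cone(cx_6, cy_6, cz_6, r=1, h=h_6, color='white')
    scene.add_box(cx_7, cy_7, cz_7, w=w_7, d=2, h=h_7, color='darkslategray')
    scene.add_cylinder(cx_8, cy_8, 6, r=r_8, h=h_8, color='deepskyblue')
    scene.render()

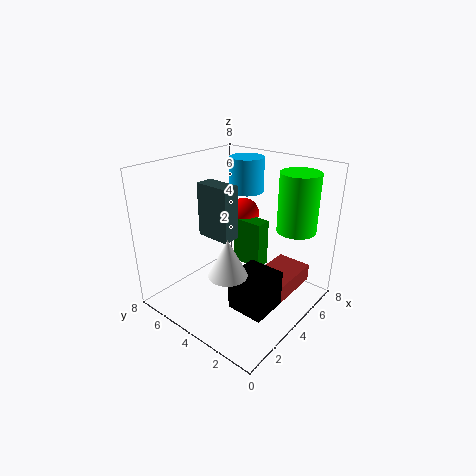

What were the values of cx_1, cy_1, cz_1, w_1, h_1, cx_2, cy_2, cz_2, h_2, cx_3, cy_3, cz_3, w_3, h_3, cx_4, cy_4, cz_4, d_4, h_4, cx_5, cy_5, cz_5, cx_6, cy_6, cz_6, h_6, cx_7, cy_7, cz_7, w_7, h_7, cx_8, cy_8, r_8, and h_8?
cx_1 = 6, cy_1 = 4, cz_1 = 1, w_1 = 1, h_1 = 3, cx_2 = 5, cy_2 = 1, cz_2 = 5, h_2 = 3, cx_3 = 4, cy_3 = 1, cz_3 = 1, w_3 = 3, h_3 = 1, cx_4 = 2, cy_4 = 1, cz_4 = 1, d_4 = 2, h_4 = 2, cx_5 = 7, cy_5 = 6, cz_5 = 4, cx_6 = 2, cy_6 = 3, cz_6 = 3, h_6 = 2, cx_7 = 3, cy_7 = 4, cz_7 = 4, w_7 = 1, h_7 = 3, cx_8 = 6, cy_8 = 5, r_8 = 1, h_8 = 2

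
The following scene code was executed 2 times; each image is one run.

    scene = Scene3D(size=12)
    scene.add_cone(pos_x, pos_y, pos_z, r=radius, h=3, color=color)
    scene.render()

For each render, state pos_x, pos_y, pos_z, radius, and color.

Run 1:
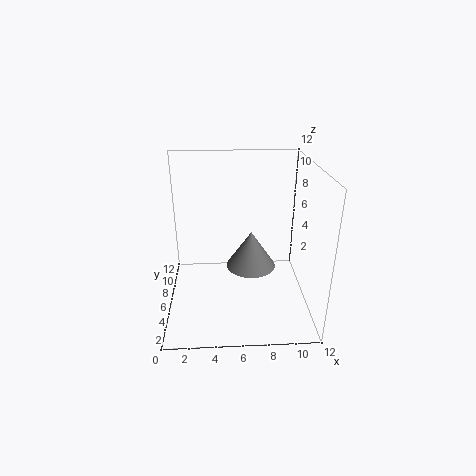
pos_x = 7
pos_y = 5
pos_z = 4
radius = 2
color = 'gray'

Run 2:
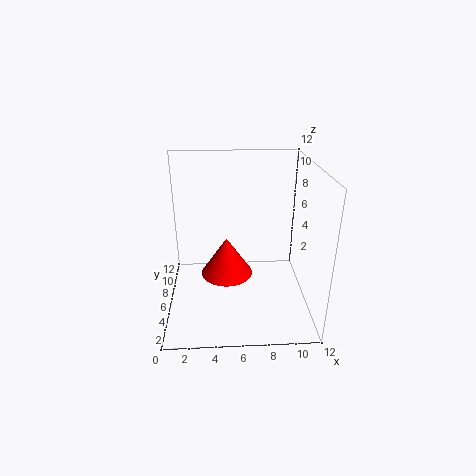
pos_x = 5
pos_y = 4
pos_z = 4
radius = 2
color = 'red'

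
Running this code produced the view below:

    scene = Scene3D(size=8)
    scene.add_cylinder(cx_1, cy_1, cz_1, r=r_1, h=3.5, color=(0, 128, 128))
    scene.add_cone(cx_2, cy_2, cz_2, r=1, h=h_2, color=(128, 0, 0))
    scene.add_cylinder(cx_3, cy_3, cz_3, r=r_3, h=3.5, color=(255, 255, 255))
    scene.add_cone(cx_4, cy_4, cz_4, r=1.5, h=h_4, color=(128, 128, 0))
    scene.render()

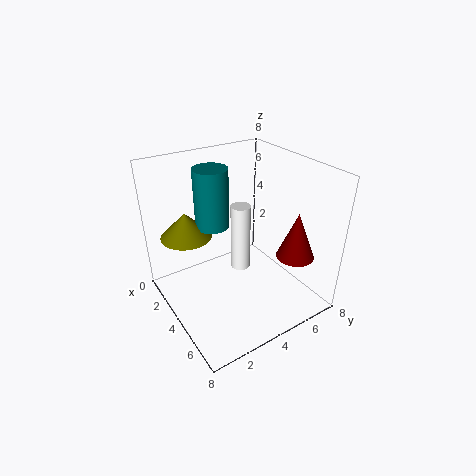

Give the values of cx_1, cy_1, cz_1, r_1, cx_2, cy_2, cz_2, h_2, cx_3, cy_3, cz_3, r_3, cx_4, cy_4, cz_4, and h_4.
cx_1 = 2, cy_1 = 3.5, cz_1 = 4, r_1 = 1, cx_2 = 6.5, cy_2 = 6, cz_2 = 3.5, h_2 = 2.5, cx_3 = 5, cy_3 = 3.5, cz_3 = 3, r_3 = 0.5, cx_4 = 1.5, cy_4 = 2, cz_4 = 3.5, h_4 = 1.5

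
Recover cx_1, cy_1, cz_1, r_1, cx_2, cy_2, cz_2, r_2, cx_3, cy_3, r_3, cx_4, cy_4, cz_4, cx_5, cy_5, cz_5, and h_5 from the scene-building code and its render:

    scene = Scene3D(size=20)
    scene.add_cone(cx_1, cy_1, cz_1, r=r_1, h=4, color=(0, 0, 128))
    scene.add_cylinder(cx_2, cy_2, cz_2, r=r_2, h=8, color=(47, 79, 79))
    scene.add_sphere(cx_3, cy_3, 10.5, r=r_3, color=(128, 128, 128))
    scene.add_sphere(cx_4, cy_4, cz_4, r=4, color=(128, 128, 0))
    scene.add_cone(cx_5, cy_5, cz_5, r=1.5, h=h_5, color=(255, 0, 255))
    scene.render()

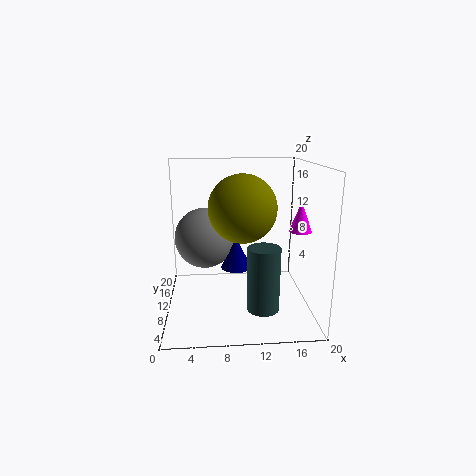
cx_1 = 9.5, cy_1 = 7, cz_1 = 7, r_1 = 2, cx_2 = 12.5, cy_2 = 3, cz_2 = 3, r_2 = 2, cx_3 = 5.5, cy_3 = 9, r_3 = 4, cx_4 = 10, cy_4 = 4, cz_4 = 15.5, cx_5 = 18, cy_5 = 7.5, cz_5 = 11.5, h_5 = 4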